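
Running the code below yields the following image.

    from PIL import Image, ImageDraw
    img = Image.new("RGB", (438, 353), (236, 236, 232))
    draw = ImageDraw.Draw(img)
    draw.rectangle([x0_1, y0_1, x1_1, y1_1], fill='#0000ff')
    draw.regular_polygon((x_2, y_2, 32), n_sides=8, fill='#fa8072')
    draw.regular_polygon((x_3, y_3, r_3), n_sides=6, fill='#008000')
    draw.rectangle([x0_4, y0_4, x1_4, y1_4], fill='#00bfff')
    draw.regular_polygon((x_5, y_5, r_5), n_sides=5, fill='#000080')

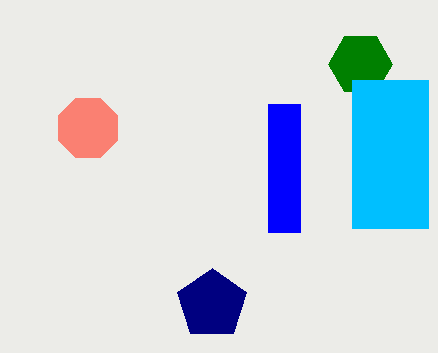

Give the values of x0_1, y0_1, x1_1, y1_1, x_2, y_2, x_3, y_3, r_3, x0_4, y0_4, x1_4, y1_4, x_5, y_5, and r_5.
x0_1 = 268
y0_1 = 104
x1_1 = 300
y1_1 = 232
x_2 = 88
y_2 = 128
x_3 = 360
y_3 = 64
r_3 = 32
x0_4 = 352
y0_4 = 80
x1_4 = 428
y1_4 = 228
x_5 = 212
y_5 = 304
r_5 = 36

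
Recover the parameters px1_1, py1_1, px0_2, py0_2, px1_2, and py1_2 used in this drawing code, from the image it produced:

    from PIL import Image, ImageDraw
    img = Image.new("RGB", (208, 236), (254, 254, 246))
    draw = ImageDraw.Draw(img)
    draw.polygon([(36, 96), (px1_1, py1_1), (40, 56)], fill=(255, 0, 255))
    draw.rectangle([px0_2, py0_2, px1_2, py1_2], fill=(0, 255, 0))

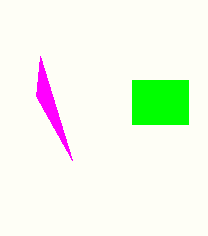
px1_1 = 72, py1_1 = 160, px0_2 = 132, py0_2 = 80, px1_2 = 188, py1_2 = 124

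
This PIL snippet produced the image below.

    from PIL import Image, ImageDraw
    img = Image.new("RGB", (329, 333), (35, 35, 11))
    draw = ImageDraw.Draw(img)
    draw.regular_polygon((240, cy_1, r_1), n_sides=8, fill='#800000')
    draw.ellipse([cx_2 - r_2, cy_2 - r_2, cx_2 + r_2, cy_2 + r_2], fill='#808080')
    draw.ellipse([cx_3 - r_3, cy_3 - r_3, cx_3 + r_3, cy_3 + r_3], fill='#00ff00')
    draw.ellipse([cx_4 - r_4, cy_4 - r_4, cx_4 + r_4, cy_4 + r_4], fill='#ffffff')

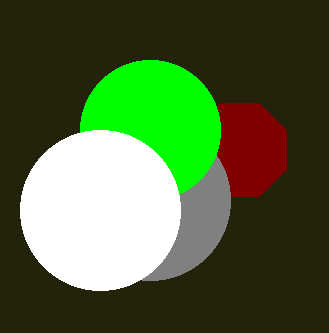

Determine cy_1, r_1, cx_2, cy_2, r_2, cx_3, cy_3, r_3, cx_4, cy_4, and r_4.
cy_1 = 150
r_1 = 50
cx_2 = 150
cy_2 = 200
r_2 = 80
cx_3 = 150
cy_3 = 130
r_3 = 70
cx_4 = 100
cy_4 = 210
r_4 = 80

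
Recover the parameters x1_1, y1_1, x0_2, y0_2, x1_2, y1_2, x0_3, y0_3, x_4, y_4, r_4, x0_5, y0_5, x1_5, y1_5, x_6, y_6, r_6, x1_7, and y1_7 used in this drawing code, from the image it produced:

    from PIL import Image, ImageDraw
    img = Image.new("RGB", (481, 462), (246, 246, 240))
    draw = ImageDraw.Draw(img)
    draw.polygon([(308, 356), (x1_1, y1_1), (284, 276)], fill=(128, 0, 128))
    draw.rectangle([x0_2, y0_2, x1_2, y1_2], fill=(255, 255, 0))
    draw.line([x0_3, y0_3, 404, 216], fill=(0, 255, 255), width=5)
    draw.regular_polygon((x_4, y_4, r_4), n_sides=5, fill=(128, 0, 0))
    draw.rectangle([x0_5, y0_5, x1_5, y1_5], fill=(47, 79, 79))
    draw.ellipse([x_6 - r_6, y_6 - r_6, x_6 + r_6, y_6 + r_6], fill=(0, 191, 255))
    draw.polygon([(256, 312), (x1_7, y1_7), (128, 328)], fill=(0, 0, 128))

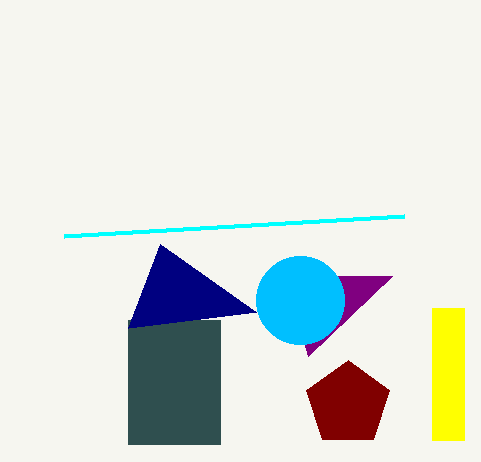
x1_1 = 392; y1_1 = 276; x0_2 = 432; y0_2 = 308; x1_2 = 464; y1_2 = 440; x0_3 = 64; y0_3 = 236; x_4 = 348; y_4 = 404; r_4 = 44; x0_5 = 128; y0_5 = 320; x1_5 = 220; y1_5 = 444; x_6 = 300; y_6 = 300; r_6 = 44; x1_7 = 160; y1_7 = 244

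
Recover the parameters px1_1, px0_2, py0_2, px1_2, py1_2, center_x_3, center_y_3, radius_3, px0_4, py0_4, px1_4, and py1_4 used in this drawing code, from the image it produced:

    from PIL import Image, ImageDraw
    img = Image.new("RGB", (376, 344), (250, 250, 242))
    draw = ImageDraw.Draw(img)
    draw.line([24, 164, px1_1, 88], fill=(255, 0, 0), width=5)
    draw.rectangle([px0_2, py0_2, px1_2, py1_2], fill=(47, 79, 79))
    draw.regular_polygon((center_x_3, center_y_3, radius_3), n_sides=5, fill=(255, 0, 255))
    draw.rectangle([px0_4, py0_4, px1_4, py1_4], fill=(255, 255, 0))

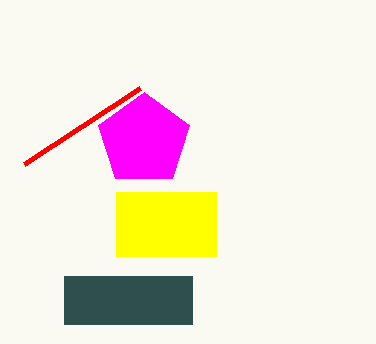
px1_1 = 140; px0_2 = 64; py0_2 = 276; px1_2 = 192; py1_2 = 324; center_x_3 = 144; center_y_3 = 140; radius_3 = 48; px0_4 = 116; py0_4 = 192; px1_4 = 216; py1_4 = 256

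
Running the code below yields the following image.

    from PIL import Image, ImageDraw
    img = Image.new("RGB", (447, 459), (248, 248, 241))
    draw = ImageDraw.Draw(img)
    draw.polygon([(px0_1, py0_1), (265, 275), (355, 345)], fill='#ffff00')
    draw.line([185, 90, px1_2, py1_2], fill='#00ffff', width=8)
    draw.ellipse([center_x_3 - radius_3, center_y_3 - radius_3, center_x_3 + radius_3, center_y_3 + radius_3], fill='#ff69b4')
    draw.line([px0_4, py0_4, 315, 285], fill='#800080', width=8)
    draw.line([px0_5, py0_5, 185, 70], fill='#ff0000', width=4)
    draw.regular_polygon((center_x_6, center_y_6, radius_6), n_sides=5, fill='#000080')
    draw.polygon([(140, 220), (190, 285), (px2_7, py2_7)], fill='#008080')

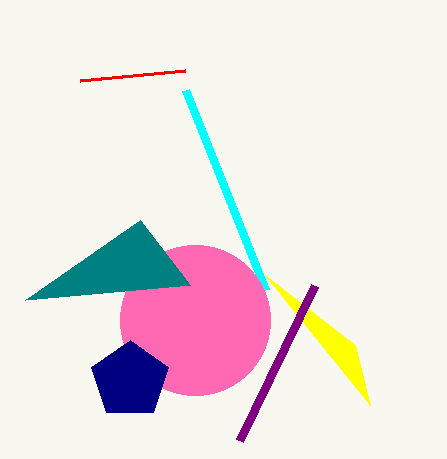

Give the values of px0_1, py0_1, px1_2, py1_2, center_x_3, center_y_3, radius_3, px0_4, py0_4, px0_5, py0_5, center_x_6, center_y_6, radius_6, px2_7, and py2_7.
px0_1 = 370
py0_1 = 405
px1_2 = 265
py1_2 = 290
center_x_3 = 195
center_y_3 = 320
radius_3 = 75
px0_4 = 240
py0_4 = 440
px0_5 = 80
py0_5 = 80
center_x_6 = 130
center_y_6 = 380
radius_6 = 40
px2_7 = 25
py2_7 = 300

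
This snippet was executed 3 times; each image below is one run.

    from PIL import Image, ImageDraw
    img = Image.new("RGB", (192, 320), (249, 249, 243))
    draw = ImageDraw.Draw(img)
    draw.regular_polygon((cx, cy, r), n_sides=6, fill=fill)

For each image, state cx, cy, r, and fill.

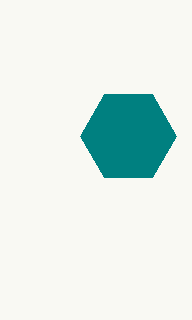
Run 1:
cx = 128
cy = 136
r = 48
fill = 'teal'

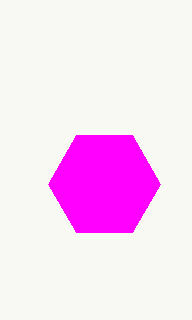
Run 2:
cx = 104, cy = 184, r = 56, fill = 'magenta'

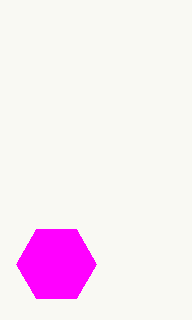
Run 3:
cx = 56
cy = 264
r = 40
fill = 'magenta'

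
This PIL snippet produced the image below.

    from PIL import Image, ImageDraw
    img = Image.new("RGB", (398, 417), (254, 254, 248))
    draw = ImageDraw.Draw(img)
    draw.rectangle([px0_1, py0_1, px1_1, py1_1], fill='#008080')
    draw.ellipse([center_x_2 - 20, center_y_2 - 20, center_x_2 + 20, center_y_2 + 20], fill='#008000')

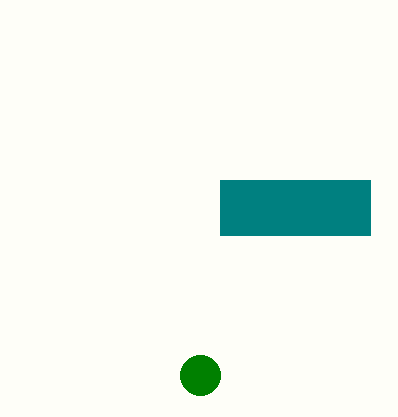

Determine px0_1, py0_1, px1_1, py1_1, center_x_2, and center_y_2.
px0_1 = 220
py0_1 = 180
px1_1 = 370
py1_1 = 235
center_x_2 = 200
center_y_2 = 375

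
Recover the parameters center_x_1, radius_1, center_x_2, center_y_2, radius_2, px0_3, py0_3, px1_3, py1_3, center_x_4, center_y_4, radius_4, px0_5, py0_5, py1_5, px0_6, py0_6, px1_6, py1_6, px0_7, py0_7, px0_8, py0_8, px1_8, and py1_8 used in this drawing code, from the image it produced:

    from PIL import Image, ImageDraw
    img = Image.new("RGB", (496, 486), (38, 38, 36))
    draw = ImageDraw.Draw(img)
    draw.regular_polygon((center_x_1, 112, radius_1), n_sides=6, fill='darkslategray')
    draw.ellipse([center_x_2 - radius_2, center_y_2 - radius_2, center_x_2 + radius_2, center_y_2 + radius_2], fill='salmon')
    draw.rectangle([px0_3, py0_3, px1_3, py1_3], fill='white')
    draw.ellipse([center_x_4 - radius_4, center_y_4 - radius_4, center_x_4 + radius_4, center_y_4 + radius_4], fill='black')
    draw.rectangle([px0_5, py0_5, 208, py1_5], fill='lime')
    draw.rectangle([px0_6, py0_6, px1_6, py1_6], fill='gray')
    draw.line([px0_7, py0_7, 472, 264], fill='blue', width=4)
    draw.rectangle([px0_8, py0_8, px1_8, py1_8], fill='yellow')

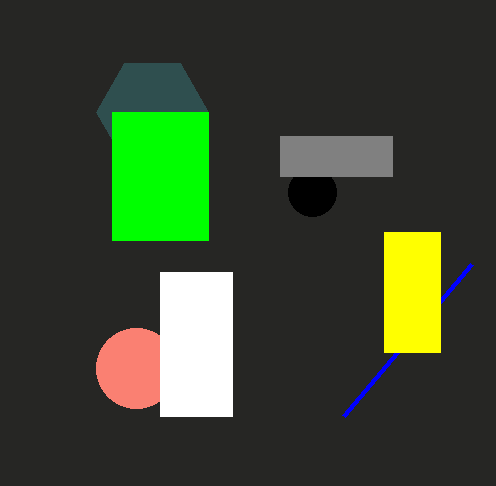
center_x_1 = 152, radius_1 = 56, center_x_2 = 136, center_y_2 = 368, radius_2 = 40, px0_3 = 160, py0_3 = 272, px1_3 = 232, py1_3 = 416, center_x_4 = 312, center_y_4 = 192, radius_4 = 24, px0_5 = 112, py0_5 = 112, py1_5 = 240, px0_6 = 280, py0_6 = 136, px1_6 = 392, py1_6 = 176, px0_7 = 344, py0_7 = 416, px0_8 = 384, py0_8 = 232, px1_8 = 440, py1_8 = 352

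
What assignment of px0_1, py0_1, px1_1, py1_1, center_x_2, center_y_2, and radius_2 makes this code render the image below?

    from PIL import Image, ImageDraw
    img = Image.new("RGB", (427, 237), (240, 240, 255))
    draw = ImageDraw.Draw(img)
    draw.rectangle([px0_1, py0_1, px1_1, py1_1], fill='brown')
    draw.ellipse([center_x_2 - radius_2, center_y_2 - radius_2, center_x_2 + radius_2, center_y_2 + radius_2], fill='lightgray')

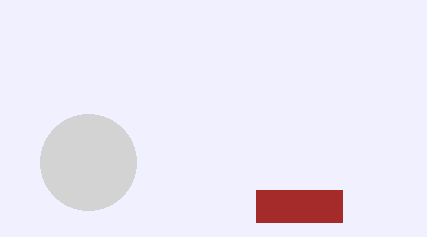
px0_1 = 256
py0_1 = 190
px1_1 = 342
py1_1 = 222
center_x_2 = 88
center_y_2 = 162
radius_2 = 48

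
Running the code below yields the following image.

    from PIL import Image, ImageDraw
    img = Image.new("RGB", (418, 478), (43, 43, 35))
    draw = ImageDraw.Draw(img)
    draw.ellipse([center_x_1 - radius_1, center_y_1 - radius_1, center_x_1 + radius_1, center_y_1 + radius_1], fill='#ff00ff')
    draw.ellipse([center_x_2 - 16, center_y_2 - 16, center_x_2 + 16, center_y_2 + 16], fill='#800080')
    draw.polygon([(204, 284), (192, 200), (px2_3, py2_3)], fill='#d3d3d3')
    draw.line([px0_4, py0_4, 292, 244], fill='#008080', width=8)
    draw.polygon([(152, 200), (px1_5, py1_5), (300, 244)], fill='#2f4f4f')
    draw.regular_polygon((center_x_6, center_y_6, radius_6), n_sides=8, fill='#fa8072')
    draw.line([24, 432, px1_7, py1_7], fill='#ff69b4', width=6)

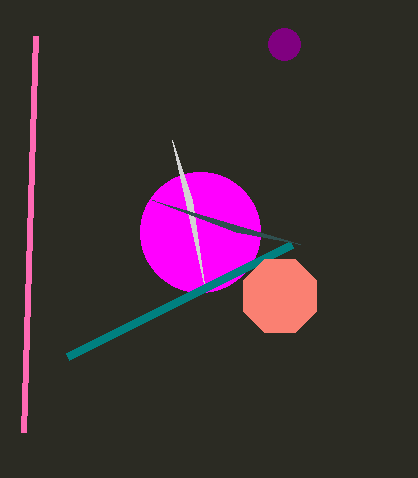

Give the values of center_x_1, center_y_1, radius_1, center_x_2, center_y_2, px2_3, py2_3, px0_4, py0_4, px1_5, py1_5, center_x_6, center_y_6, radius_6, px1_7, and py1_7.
center_x_1 = 200, center_y_1 = 232, radius_1 = 60, center_x_2 = 284, center_y_2 = 44, px2_3 = 172, py2_3 = 140, px0_4 = 68, py0_4 = 356, px1_5 = 236, py1_5 = 232, center_x_6 = 280, center_y_6 = 296, radius_6 = 40, px1_7 = 36, py1_7 = 36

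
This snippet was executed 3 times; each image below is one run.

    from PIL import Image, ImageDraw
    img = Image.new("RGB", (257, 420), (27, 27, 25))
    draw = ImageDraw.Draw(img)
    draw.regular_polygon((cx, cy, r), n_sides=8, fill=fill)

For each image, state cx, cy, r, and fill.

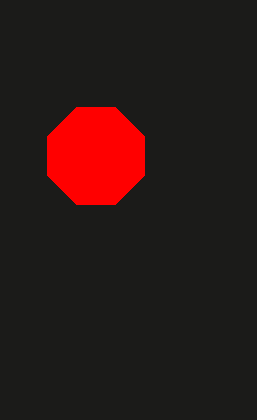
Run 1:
cx = 96
cy = 156
r = 52
fill = 'red'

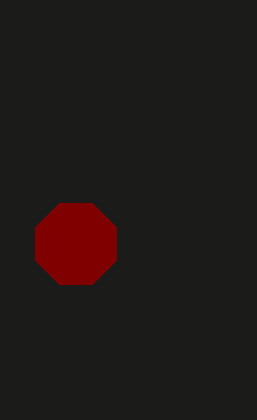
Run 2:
cx = 76; cy = 244; r = 44; fill = 'maroon'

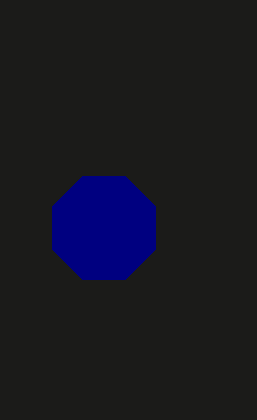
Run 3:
cx = 104, cy = 228, r = 56, fill = 'navy'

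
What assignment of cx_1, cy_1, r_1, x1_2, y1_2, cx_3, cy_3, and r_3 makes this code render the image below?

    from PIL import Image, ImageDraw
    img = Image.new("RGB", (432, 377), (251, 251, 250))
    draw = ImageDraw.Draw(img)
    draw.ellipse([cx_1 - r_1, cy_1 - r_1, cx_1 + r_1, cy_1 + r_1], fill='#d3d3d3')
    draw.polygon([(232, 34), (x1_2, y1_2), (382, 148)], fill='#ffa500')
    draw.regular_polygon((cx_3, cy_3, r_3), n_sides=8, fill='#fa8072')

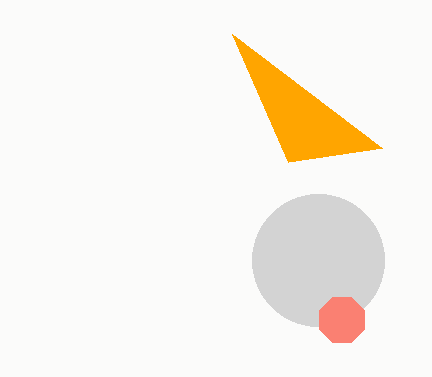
cx_1 = 318, cy_1 = 260, r_1 = 66, x1_2 = 288, y1_2 = 162, cx_3 = 342, cy_3 = 320, r_3 = 24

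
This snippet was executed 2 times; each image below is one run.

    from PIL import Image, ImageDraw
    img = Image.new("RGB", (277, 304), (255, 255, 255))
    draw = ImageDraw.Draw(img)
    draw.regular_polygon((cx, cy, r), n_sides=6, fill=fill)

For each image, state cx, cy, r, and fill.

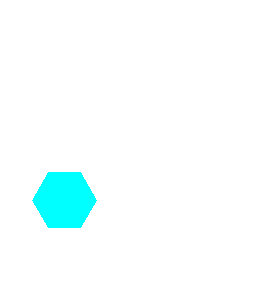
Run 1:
cx = 64, cy = 200, r = 32, fill = 'cyan'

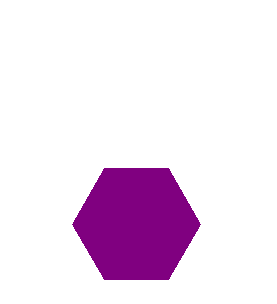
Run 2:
cx = 136, cy = 224, r = 64, fill = 'purple'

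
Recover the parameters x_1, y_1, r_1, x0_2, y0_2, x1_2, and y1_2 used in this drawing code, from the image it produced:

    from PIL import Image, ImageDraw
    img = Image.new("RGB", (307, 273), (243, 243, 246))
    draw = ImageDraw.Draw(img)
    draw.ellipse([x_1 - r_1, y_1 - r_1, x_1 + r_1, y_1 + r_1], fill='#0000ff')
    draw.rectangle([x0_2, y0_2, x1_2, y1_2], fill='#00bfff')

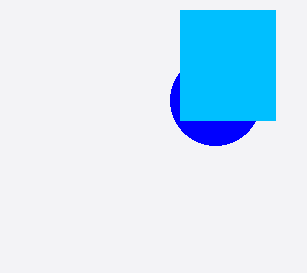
x_1 = 215
y_1 = 100
r_1 = 45
x0_2 = 180
y0_2 = 10
x1_2 = 275
y1_2 = 120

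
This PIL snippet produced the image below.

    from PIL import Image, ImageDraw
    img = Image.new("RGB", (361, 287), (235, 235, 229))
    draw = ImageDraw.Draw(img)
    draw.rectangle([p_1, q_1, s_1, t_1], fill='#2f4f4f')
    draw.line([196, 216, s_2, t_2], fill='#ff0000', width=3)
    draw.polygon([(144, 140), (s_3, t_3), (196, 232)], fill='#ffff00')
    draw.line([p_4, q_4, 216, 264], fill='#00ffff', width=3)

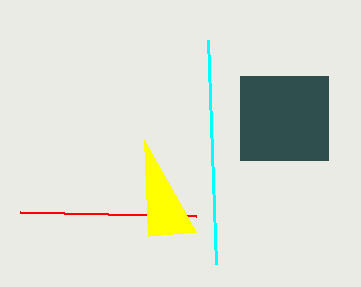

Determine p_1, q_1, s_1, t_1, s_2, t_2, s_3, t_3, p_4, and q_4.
p_1 = 240; q_1 = 76; s_1 = 328; t_1 = 160; s_2 = 20; t_2 = 212; s_3 = 148; t_3 = 236; p_4 = 208; q_4 = 40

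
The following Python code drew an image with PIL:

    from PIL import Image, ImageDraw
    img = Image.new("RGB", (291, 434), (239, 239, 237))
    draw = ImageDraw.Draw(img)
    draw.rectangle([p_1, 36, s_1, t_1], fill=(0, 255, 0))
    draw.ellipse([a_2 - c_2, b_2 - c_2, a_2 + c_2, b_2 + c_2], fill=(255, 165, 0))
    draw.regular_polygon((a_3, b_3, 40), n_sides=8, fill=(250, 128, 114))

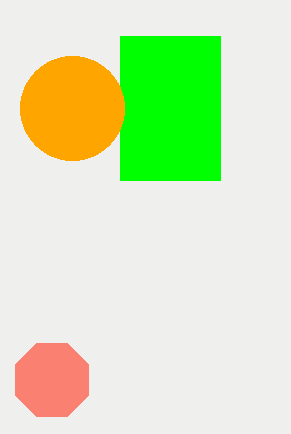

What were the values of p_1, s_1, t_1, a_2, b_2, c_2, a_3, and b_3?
p_1 = 120, s_1 = 220, t_1 = 180, a_2 = 72, b_2 = 108, c_2 = 52, a_3 = 52, b_3 = 380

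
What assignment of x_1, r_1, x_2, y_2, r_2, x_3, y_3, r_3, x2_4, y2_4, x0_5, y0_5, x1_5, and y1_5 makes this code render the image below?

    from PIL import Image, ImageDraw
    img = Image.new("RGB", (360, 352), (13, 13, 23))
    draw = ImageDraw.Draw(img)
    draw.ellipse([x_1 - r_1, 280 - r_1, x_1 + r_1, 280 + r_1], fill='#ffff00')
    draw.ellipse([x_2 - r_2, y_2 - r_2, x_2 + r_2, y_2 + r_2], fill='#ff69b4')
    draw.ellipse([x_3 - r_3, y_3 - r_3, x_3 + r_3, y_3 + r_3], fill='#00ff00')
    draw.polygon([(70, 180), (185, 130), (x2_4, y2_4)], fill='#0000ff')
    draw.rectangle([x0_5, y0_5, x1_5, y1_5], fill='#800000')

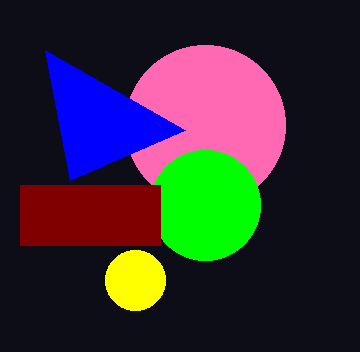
x_1 = 135
r_1 = 30
x_2 = 205
y_2 = 125
r_2 = 80
x_3 = 205
y_3 = 205
r_3 = 55
x2_4 = 45
y2_4 = 50
x0_5 = 20
y0_5 = 185
x1_5 = 160
y1_5 = 245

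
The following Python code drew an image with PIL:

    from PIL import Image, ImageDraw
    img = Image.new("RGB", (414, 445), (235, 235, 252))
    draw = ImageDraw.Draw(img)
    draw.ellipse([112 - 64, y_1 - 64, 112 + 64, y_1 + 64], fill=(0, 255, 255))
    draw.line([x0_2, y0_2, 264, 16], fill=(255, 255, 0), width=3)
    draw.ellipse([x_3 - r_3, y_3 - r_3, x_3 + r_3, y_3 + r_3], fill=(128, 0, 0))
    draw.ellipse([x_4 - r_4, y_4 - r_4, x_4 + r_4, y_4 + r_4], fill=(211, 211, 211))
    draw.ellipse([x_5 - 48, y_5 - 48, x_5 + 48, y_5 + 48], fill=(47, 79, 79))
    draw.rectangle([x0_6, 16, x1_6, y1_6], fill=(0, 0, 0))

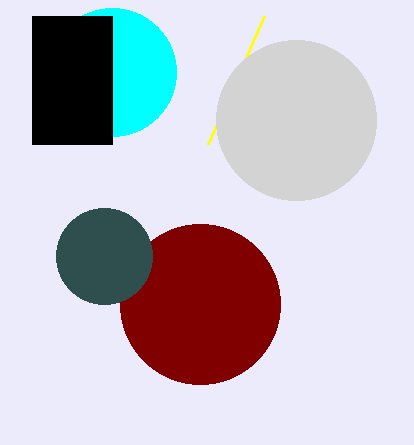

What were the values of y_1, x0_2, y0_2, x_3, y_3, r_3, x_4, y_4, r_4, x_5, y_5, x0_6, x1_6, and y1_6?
y_1 = 72; x0_2 = 208; y0_2 = 144; x_3 = 200; y_3 = 304; r_3 = 80; x_4 = 296; y_4 = 120; r_4 = 80; x_5 = 104; y_5 = 256; x0_6 = 32; x1_6 = 112; y1_6 = 144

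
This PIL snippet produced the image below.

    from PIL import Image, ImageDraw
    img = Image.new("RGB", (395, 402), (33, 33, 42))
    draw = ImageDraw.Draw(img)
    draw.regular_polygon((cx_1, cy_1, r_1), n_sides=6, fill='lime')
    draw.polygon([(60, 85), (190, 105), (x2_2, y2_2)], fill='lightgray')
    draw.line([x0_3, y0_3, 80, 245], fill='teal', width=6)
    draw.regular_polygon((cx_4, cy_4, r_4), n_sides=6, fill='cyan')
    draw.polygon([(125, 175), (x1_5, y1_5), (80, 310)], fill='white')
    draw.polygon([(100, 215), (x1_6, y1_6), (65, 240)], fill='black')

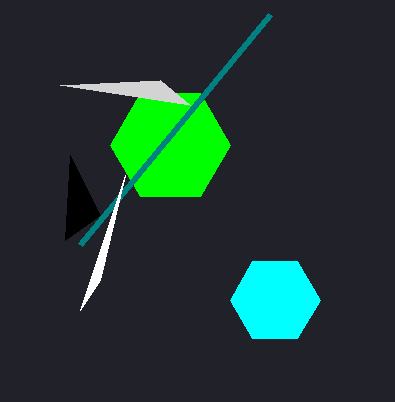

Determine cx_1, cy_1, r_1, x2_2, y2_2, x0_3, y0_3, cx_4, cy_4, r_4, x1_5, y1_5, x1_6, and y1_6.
cx_1 = 170
cy_1 = 145
r_1 = 60
x2_2 = 160
y2_2 = 80
x0_3 = 270
y0_3 = 15
cx_4 = 275
cy_4 = 300
r_4 = 45
x1_5 = 100
y1_5 = 280
x1_6 = 70
y1_6 = 155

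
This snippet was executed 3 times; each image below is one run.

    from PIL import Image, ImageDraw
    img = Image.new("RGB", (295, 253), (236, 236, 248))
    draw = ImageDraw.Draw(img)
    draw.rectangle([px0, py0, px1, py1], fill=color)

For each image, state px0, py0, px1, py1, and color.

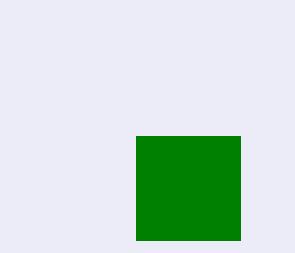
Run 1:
px0 = 136; py0 = 136; px1 = 240; py1 = 240; color = 'green'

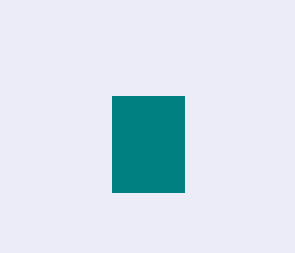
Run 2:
px0 = 112
py0 = 96
px1 = 184
py1 = 192
color = 'teal'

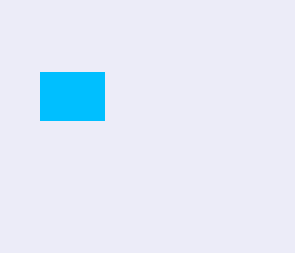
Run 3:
px0 = 40, py0 = 72, px1 = 104, py1 = 120, color = 'deepskyblue'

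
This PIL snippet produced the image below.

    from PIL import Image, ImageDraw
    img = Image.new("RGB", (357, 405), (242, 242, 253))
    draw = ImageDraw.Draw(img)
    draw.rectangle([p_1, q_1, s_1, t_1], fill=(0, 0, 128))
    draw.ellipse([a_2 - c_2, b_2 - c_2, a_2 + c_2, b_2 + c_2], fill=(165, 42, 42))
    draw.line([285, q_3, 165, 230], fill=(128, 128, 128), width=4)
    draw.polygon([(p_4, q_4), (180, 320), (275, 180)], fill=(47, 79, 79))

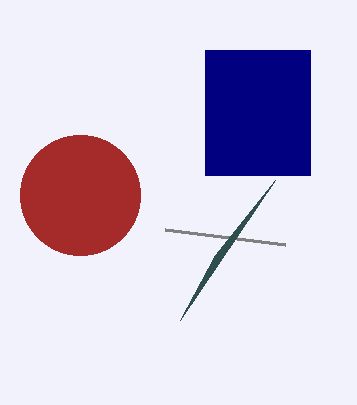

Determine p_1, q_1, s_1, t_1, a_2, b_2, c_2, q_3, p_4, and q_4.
p_1 = 205; q_1 = 50; s_1 = 310; t_1 = 175; a_2 = 80; b_2 = 195; c_2 = 60; q_3 = 245; p_4 = 215; q_4 = 255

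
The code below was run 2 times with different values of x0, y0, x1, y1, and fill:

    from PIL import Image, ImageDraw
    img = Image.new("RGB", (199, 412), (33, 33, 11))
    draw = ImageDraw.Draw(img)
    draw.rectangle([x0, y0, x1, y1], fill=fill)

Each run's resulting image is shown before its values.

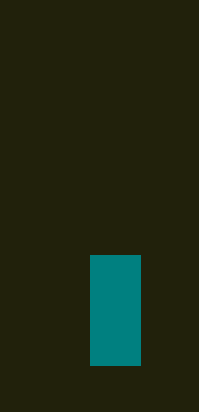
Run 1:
x0 = 90; y0 = 255; x1 = 140; y1 = 365; fill = 'teal'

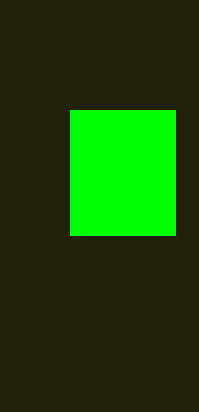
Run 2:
x0 = 70; y0 = 110; x1 = 175; y1 = 235; fill = 'lime'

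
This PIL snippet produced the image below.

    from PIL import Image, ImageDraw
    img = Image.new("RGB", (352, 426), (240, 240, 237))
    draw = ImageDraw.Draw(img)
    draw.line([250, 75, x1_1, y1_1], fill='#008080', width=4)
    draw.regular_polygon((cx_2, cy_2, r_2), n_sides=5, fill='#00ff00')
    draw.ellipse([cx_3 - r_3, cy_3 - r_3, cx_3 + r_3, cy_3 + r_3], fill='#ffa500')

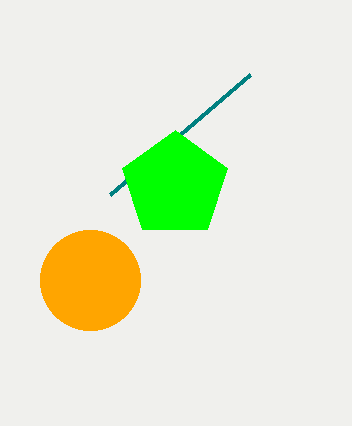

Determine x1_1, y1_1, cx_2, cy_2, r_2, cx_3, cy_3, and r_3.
x1_1 = 110
y1_1 = 195
cx_2 = 175
cy_2 = 185
r_2 = 55
cx_3 = 90
cy_3 = 280
r_3 = 50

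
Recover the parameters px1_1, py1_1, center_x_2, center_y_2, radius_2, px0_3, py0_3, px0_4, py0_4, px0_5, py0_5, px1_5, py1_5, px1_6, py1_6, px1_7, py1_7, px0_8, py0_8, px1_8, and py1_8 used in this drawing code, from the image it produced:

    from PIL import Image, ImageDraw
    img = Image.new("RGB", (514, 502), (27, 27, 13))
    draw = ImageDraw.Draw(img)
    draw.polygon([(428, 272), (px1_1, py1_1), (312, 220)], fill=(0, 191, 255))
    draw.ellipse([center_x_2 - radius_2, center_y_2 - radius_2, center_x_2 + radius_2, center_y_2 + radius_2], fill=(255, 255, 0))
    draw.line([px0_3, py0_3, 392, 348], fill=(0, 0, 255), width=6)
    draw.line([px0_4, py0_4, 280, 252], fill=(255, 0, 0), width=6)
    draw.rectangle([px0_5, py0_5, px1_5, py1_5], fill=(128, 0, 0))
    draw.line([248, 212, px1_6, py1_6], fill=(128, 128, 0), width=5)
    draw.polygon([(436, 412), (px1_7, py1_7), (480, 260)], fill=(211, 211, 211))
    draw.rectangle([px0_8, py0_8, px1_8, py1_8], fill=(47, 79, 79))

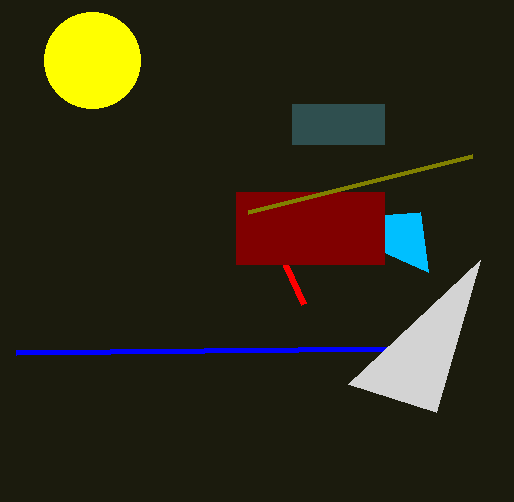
px1_1 = 420; py1_1 = 212; center_x_2 = 92; center_y_2 = 60; radius_2 = 48; px0_3 = 16; py0_3 = 352; px0_4 = 304; py0_4 = 304; px0_5 = 236; py0_5 = 192; px1_5 = 384; py1_5 = 264; px1_6 = 472; py1_6 = 156; px1_7 = 348; py1_7 = 384; px0_8 = 292; py0_8 = 104; px1_8 = 384; py1_8 = 144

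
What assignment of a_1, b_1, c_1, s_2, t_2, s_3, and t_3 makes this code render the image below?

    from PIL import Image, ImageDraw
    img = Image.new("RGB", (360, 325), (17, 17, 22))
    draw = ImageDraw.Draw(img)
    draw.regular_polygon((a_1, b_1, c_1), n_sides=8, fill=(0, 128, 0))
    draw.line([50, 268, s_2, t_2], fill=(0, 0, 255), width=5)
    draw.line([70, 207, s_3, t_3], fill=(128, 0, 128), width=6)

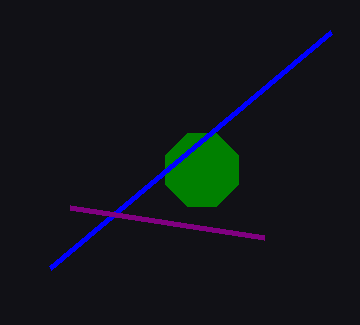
a_1 = 202, b_1 = 170, c_1 = 39, s_2 = 331, t_2 = 32, s_3 = 264, t_3 = 237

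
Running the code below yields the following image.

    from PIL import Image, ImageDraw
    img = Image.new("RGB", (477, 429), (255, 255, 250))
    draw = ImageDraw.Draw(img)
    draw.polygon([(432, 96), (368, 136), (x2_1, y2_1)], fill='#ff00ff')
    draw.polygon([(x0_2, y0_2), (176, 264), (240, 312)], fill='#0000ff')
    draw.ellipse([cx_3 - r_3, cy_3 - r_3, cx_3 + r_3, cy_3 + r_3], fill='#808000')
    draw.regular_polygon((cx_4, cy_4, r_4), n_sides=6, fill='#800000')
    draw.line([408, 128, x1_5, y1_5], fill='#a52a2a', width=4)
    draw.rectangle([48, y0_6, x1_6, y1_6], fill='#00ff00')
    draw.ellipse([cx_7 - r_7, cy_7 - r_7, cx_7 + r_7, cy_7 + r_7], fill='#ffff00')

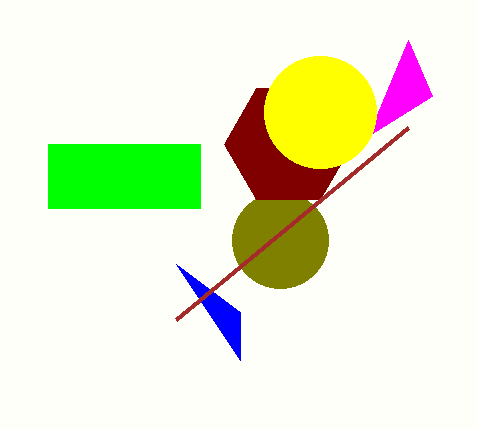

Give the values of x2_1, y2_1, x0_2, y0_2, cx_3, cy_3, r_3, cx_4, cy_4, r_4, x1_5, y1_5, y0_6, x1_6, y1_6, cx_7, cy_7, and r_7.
x2_1 = 408
y2_1 = 40
x0_2 = 240
y0_2 = 360
cx_3 = 280
cy_3 = 240
r_3 = 48
cx_4 = 288
cy_4 = 144
r_4 = 64
x1_5 = 176
y1_5 = 320
y0_6 = 144
x1_6 = 200
y1_6 = 208
cx_7 = 320
cy_7 = 112
r_7 = 56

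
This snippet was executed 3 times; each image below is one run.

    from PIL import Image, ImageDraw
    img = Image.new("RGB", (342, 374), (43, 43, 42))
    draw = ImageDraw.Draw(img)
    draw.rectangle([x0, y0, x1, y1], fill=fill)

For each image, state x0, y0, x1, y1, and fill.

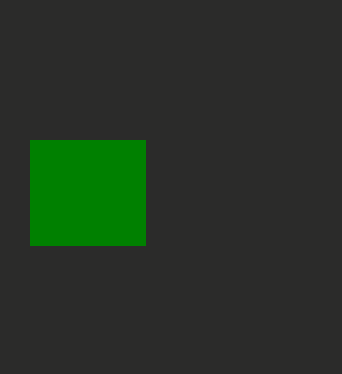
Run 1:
x0 = 30, y0 = 140, x1 = 145, y1 = 245, fill = 'green'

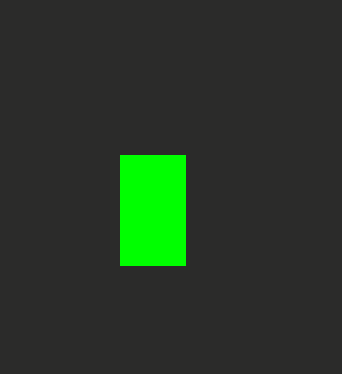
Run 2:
x0 = 120; y0 = 155; x1 = 185; y1 = 265; fill = 'lime'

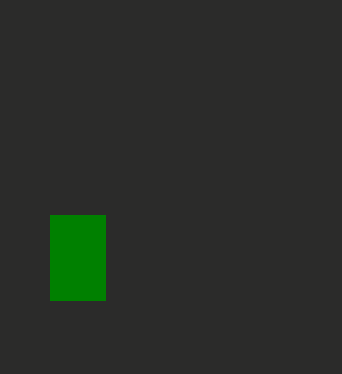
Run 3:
x0 = 50, y0 = 215, x1 = 105, y1 = 300, fill = 'green'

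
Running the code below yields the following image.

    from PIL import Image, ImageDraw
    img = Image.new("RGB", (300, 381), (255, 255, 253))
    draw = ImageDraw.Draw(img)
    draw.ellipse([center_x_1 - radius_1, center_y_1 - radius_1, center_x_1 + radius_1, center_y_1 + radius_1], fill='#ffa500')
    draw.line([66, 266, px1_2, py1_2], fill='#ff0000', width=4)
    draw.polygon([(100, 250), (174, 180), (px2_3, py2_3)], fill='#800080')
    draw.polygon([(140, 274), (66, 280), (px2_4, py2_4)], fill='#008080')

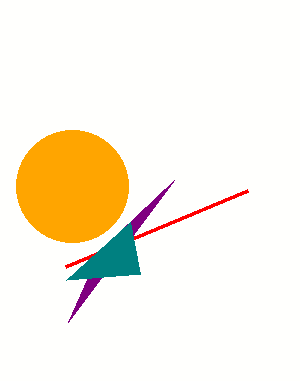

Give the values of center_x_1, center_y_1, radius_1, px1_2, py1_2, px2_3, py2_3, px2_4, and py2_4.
center_x_1 = 72; center_y_1 = 186; radius_1 = 56; px1_2 = 248; py1_2 = 190; px2_3 = 68; py2_3 = 322; px2_4 = 130; py2_4 = 222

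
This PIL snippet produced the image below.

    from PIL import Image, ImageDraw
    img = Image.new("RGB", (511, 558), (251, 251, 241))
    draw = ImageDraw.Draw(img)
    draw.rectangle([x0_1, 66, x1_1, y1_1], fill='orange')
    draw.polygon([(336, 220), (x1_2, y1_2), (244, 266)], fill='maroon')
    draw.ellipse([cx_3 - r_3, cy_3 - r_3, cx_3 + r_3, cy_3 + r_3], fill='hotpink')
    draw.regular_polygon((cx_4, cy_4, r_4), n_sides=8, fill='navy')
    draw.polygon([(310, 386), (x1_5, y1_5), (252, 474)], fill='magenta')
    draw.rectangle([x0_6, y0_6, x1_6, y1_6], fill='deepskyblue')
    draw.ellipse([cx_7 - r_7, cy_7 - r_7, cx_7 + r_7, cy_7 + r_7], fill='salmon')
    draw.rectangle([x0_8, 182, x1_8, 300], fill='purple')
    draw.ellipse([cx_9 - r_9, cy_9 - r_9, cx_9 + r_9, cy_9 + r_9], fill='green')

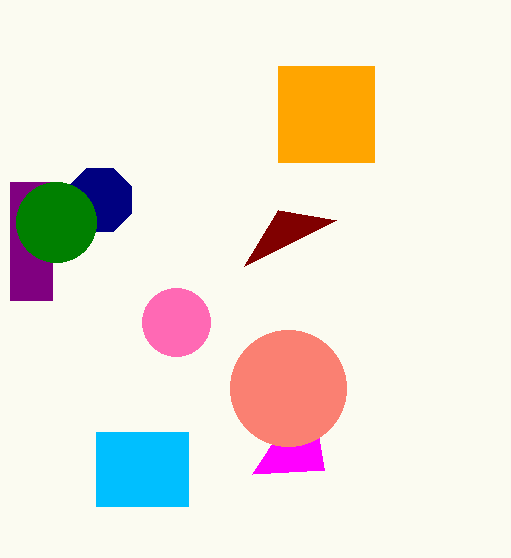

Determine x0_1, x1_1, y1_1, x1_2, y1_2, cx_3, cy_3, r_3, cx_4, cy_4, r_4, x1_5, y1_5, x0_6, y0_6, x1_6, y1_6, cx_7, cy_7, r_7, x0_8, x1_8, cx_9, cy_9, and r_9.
x0_1 = 278; x1_1 = 374; y1_1 = 162; x1_2 = 278; y1_2 = 210; cx_3 = 176; cy_3 = 322; r_3 = 34; cx_4 = 100; cy_4 = 200; r_4 = 34; x1_5 = 324; y1_5 = 470; x0_6 = 96; y0_6 = 432; x1_6 = 188; y1_6 = 506; cx_7 = 288; cy_7 = 388; r_7 = 58; x0_8 = 10; x1_8 = 52; cx_9 = 56; cy_9 = 222; r_9 = 40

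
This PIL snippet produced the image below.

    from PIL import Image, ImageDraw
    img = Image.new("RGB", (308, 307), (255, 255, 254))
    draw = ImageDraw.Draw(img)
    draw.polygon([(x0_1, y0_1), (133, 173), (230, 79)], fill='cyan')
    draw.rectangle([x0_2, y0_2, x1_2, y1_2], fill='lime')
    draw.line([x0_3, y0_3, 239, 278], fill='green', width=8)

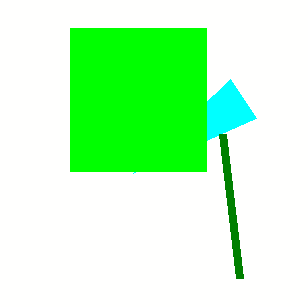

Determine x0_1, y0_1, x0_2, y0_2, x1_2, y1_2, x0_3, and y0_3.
x0_1 = 256; y0_1 = 118; x0_2 = 70; y0_2 = 28; x1_2 = 206; y1_2 = 171; x0_3 = 222; y0_3 = 134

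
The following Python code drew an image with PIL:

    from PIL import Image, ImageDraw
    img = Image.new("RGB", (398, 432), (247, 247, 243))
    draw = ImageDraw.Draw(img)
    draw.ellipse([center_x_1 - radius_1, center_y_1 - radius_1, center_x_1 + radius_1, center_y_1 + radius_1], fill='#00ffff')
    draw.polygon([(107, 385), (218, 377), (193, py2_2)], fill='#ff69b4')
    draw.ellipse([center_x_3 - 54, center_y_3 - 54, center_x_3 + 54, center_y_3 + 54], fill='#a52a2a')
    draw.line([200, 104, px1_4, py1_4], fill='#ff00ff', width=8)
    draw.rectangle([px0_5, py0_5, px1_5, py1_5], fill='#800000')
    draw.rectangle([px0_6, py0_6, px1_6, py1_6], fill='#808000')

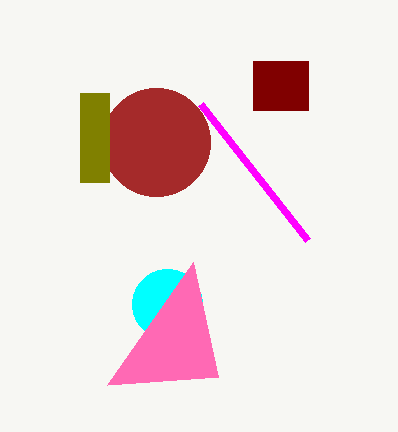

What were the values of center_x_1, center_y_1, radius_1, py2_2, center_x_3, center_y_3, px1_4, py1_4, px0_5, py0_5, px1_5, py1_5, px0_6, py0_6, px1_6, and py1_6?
center_x_1 = 167, center_y_1 = 304, radius_1 = 35, py2_2 = 262, center_x_3 = 156, center_y_3 = 142, px1_4 = 307, py1_4 = 240, px0_5 = 253, py0_5 = 61, px1_5 = 308, py1_5 = 110, px0_6 = 80, py0_6 = 93, px1_6 = 109, py1_6 = 182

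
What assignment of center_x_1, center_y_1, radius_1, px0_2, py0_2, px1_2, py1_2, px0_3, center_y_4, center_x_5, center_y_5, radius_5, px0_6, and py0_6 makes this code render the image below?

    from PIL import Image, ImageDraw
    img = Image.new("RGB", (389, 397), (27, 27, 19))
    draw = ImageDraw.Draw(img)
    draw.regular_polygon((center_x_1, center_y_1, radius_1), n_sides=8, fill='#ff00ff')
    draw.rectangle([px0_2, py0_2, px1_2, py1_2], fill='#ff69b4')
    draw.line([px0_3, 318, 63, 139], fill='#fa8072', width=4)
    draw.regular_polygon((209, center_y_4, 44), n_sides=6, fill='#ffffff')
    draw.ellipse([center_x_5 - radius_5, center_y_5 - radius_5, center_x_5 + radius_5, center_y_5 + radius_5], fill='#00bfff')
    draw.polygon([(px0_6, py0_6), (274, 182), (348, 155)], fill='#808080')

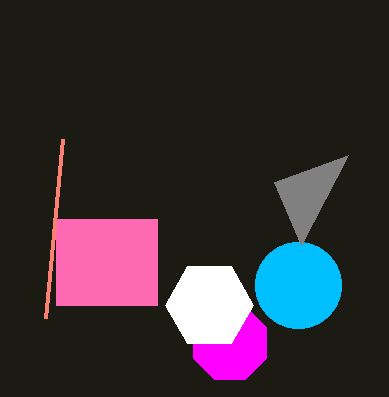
center_x_1 = 230
center_y_1 = 343
radius_1 = 40
px0_2 = 56
py0_2 = 219
px1_2 = 157
py1_2 = 305
px0_3 = 46
center_y_4 = 305
center_x_5 = 298
center_y_5 = 285
radius_5 = 43
px0_6 = 301
py0_6 = 245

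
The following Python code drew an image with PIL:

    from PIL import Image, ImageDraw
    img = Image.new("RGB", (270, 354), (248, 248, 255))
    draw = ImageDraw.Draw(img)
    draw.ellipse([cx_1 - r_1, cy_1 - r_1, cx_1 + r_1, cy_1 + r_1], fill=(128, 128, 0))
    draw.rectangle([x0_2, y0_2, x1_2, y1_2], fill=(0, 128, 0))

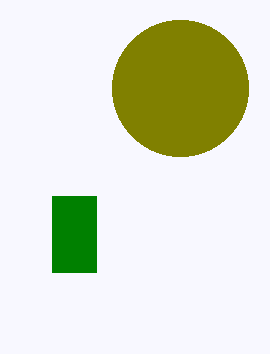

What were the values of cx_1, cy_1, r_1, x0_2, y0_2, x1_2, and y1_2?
cx_1 = 180, cy_1 = 88, r_1 = 68, x0_2 = 52, y0_2 = 196, x1_2 = 96, y1_2 = 272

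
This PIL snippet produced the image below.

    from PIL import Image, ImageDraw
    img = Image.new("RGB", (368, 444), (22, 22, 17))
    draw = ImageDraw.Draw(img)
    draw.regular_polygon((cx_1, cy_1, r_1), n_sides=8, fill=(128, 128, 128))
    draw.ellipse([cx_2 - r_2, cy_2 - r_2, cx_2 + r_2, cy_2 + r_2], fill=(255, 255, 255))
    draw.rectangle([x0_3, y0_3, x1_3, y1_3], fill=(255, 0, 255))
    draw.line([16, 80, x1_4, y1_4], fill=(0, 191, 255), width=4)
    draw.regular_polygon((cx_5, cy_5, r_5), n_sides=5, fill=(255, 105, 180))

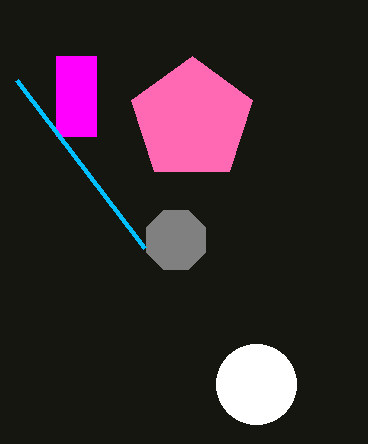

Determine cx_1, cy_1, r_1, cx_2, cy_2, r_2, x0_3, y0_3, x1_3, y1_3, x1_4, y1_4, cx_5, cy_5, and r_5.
cx_1 = 176; cy_1 = 240; r_1 = 32; cx_2 = 256; cy_2 = 384; r_2 = 40; x0_3 = 56; y0_3 = 56; x1_3 = 96; y1_3 = 136; x1_4 = 144; y1_4 = 248; cx_5 = 192; cy_5 = 120; r_5 = 64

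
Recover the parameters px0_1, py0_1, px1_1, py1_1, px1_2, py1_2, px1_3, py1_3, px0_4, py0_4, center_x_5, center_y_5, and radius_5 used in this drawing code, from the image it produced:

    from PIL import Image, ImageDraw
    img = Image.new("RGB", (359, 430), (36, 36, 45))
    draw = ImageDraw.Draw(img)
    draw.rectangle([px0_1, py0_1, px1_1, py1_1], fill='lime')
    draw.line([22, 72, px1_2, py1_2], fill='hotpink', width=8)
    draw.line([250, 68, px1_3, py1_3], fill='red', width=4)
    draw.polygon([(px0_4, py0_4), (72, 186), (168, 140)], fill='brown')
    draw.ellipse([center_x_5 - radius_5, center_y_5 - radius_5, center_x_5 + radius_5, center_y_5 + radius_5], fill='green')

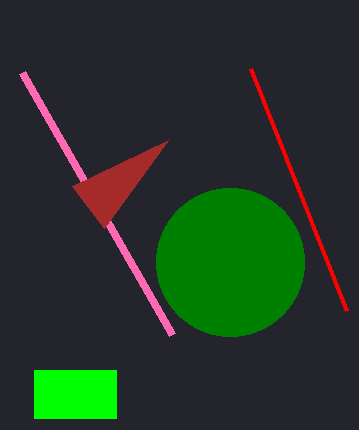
px0_1 = 34
py0_1 = 370
px1_1 = 116
py1_1 = 418
px1_2 = 172
py1_2 = 334
px1_3 = 346
py1_3 = 310
px0_4 = 104
py0_4 = 228
center_x_5 = 230
center_y_5 = 262
radius_5 = 74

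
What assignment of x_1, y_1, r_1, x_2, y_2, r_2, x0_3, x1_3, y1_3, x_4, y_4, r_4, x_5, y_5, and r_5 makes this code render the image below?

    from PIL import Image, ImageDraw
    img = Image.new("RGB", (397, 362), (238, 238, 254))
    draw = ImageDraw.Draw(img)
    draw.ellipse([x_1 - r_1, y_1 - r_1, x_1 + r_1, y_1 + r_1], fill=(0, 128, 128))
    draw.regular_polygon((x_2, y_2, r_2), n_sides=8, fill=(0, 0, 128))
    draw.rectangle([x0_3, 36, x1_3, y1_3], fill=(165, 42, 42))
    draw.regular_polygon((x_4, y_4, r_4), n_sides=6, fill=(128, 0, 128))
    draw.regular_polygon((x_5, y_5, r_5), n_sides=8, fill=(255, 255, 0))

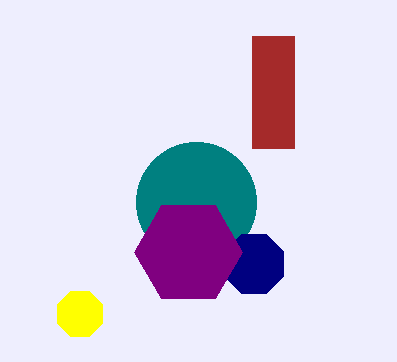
x_1 = 196, y_1 = 202, r_1 = 60, x_2 = 254, y_2 = 264, r_2 = 32, x0_3 = 252, x1_3 = 294, y1_3 = 148, x_4 = 188, y_4 = 252, r_4 = 54, x_5 = 80, y_5 = 314, r_5 = 24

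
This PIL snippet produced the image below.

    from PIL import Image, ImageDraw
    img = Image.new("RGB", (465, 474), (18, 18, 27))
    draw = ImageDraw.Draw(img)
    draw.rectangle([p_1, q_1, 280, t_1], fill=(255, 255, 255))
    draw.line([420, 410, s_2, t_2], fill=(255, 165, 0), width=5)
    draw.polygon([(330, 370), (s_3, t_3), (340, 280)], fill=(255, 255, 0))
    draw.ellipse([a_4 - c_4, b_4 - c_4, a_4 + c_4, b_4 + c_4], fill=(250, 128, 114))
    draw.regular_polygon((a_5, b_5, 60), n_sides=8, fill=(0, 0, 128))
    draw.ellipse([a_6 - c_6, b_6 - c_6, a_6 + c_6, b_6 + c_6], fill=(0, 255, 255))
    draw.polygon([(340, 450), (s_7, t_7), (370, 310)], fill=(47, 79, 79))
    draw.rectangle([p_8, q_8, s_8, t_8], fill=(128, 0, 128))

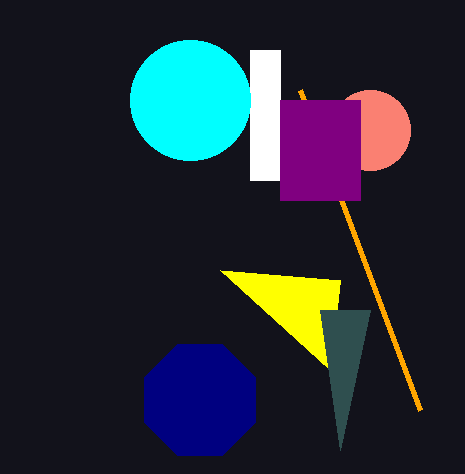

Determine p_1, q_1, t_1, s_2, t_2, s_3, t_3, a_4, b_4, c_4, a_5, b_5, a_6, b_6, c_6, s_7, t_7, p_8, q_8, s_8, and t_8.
p_1 = 250
q_1 = 50
t_1 = 180
s_2 = 300
t_2 = 90
s_3 = 220
t_3 = 270
a_4 = 370
b_4 = 130
c_4 = 40
a_5 = 200
b_5 = 400
a_6 = 190
b_6 = 100
c_6 = 60
s_7 = 320
t_7 = 310
p_8 = 280
q_8 = 100
s_8 = 360
t_8 = 200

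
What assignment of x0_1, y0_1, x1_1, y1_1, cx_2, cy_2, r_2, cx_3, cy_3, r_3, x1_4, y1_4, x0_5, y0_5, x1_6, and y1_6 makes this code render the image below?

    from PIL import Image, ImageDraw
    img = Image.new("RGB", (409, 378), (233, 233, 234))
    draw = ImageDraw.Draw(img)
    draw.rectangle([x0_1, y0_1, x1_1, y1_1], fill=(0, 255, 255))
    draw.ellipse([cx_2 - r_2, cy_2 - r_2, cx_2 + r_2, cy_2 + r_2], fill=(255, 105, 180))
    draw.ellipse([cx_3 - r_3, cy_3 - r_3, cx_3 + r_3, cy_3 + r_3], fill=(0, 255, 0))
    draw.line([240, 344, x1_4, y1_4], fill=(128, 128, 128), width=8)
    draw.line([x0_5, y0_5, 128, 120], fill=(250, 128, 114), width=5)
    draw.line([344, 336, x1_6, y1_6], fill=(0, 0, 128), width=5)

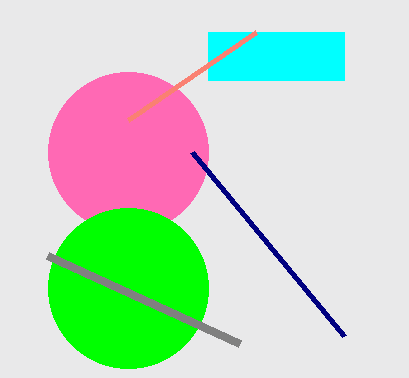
x0_1 = 208
y0_1 = 32
x1_1 = 344
y1_1 = 80
cx_2 = 128
cy_2 = 152
r_2 = 80
cx_3 = 128
cy_3 = 288
r_3 = 80
x1_4 = 48
y1_4 = 256
x0_5 = 256
y0_5 = 32
x1_6 = 192
y1_6 = 152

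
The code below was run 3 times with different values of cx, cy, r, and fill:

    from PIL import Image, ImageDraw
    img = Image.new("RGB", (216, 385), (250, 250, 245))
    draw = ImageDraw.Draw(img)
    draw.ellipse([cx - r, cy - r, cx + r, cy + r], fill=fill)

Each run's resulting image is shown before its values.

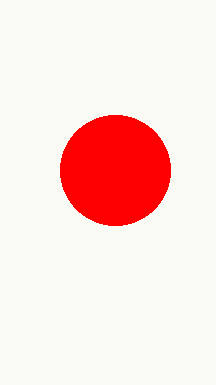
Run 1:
cx = 115, cy = 170, r = 55, fill = 'red'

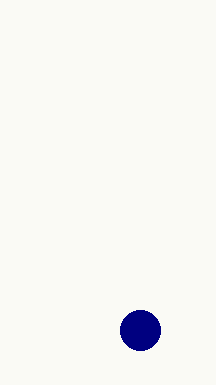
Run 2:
cx = 140
cy = 330
r = 20
fill = 'navy'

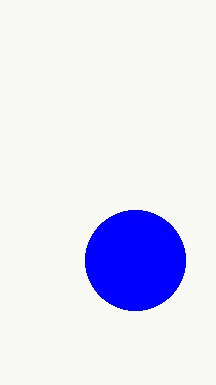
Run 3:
cx = 135, cy = 260, r = 50, fill = 'blue'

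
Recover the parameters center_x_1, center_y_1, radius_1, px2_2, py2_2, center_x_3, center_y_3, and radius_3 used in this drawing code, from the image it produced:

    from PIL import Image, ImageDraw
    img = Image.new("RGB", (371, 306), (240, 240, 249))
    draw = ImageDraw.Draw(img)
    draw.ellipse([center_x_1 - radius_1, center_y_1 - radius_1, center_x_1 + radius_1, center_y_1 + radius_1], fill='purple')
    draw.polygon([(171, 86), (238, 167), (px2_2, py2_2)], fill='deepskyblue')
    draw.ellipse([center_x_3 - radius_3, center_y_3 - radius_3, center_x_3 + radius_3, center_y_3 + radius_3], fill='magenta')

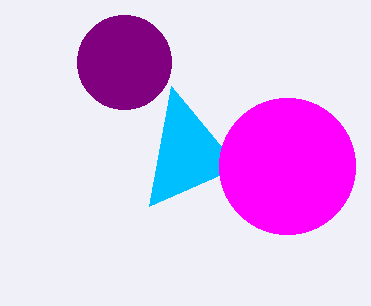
center_x_1 = 124
center_y_1 = 62
radius_1 = 47
px2_2 = 149
py2_2 = 206
center_x_3 = 287
center_y_3 = 166
radius_3 = 68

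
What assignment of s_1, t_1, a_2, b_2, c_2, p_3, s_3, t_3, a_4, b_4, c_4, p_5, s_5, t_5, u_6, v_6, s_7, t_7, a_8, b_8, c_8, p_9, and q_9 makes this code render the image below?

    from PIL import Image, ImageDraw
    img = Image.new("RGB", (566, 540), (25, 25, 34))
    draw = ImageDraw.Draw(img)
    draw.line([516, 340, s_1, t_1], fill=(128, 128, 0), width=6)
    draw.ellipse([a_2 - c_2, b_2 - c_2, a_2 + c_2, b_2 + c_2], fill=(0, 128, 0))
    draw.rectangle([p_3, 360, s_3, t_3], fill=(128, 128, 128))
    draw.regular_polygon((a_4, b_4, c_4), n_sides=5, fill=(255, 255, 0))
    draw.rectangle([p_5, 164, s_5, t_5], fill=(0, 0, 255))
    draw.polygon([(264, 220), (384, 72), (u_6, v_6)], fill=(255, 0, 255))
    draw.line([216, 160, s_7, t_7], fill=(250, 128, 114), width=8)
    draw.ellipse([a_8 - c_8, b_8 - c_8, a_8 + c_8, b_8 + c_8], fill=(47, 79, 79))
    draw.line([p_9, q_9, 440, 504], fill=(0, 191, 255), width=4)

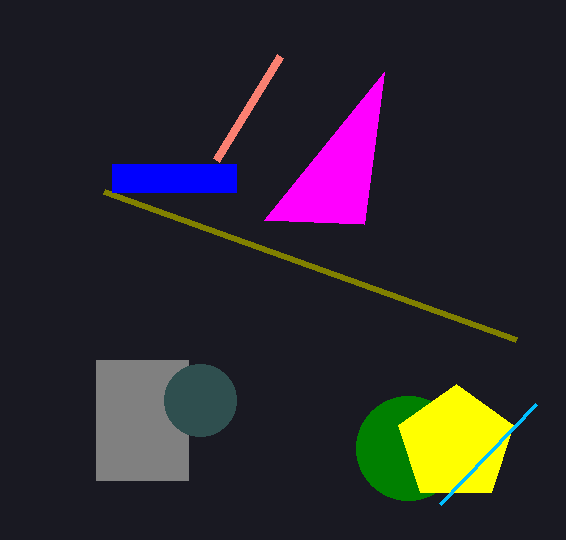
s_1 = 104, t_1 = 192, a_2 = 408, b_2 = 448, c_2 = 52, p_3 = 96, s_3 = 188, t_3 = 480, a_4 = 456, b_4 = 444, c_4 = 60, p_5 = 112, s_5 = 236, t_5 = 192, u_6 = 364, v_6 = 224, s_7 = 280, t_7 = 56, a_8 = 200, b_8 = 400, c_8 = 36, p_9 = 536, q_9 = 404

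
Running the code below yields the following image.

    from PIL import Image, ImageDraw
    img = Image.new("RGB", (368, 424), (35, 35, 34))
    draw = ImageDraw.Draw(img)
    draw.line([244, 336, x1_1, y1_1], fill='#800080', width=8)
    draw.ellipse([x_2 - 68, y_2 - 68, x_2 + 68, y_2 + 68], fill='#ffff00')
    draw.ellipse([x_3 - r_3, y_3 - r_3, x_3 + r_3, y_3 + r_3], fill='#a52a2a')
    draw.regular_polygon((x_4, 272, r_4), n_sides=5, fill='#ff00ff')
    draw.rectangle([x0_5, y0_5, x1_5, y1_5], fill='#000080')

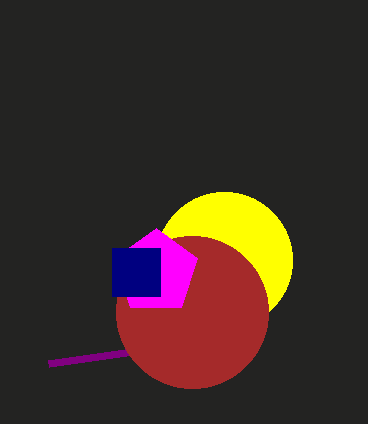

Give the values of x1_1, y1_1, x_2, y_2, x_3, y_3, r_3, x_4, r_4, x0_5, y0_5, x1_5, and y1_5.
x1_1 = 48; y1_1 = 364; x_2 = 224; y_2 = 260; x_3 = 192; y_3 = 312; r_3 = 76; x_4 = 156; r_4 = 44; x0_5 = 112; y0_5 = 248; x1_5 = 160; y1_5 = 296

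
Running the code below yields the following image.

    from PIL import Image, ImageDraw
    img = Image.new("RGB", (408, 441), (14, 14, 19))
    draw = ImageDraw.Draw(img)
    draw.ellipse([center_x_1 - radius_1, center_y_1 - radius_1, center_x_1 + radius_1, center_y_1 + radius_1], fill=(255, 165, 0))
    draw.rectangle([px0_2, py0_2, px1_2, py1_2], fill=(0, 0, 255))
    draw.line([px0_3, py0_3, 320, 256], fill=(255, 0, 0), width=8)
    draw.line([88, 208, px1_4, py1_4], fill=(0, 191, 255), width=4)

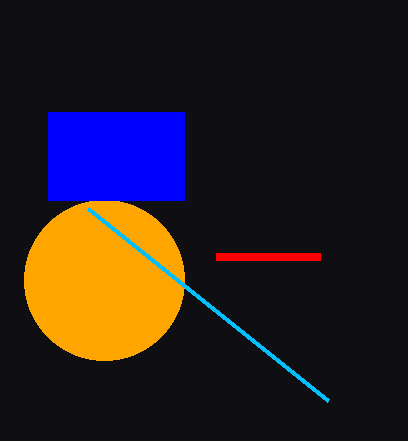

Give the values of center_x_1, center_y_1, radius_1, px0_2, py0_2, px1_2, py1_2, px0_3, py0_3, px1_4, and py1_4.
center_x_1 = 104; center_y_1 = 280; radius_1 = 80; px0_2 = 48; py0_2 = 112; px1_2 = 184; py1_2 = 200; px0_3 = 216; py0_3 = 256; px1_4 = 328; py1_4 = 400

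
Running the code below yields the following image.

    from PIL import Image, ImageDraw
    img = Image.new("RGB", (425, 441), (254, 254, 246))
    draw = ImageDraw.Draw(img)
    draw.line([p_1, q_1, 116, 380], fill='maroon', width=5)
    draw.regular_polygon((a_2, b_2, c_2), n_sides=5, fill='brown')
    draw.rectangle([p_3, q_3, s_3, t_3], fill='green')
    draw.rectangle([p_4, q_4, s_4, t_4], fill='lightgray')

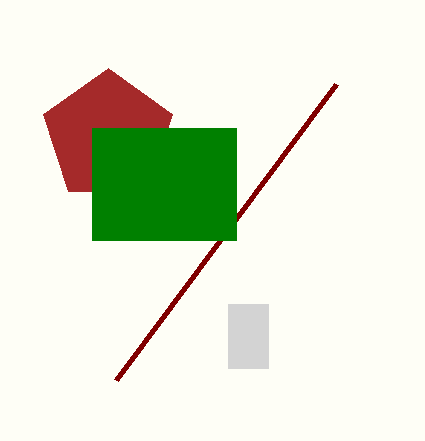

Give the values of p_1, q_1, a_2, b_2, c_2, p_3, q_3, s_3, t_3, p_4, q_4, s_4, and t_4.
p_1 = 336; q_1 = 84; a_2 = 108; b_2 = 136; c_2 = 68; p_3 = 92; q_3 = 128; s_3 = 236; t_3 = 240; p_4 = 228; q_4 = 304; s_4 = 268; t_4 = 368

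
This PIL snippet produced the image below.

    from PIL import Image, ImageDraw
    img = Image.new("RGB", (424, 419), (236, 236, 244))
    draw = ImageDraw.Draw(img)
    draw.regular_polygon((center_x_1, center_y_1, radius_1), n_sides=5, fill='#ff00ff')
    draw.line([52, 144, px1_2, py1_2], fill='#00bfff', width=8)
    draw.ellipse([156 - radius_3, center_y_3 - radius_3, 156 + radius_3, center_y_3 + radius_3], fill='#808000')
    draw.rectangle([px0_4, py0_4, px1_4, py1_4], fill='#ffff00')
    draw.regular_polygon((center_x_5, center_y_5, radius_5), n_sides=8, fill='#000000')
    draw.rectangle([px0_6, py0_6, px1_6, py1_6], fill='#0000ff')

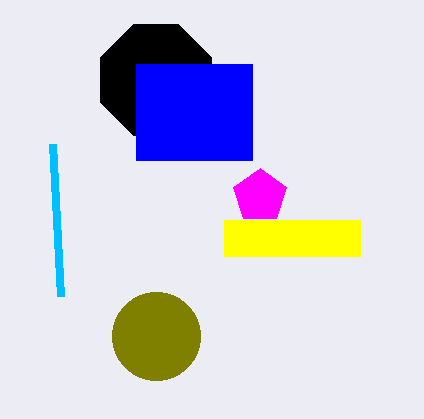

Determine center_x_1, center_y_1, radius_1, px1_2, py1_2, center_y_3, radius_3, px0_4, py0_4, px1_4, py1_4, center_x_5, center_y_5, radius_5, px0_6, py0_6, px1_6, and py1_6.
center_x_1 = 260
center_y_1 = 196
radius_1 = 28
px1_2 = 60
py1_2 = 296
center_y_3 = 336
radius_3 = 44
px0_4 = 224
py0_4 = 220
px1_4 = 360
py1_4 = 256
center_x_5 = 156
center_y_5 = 80
radius_5 = 60
px0_6 = 136
py0_6 = 64
px1_6 = 252
py1_6 = 160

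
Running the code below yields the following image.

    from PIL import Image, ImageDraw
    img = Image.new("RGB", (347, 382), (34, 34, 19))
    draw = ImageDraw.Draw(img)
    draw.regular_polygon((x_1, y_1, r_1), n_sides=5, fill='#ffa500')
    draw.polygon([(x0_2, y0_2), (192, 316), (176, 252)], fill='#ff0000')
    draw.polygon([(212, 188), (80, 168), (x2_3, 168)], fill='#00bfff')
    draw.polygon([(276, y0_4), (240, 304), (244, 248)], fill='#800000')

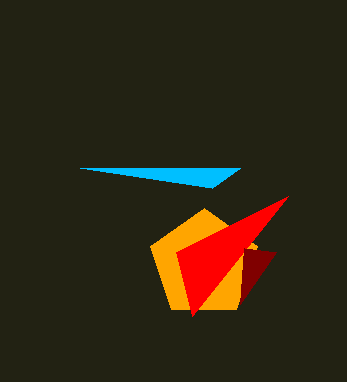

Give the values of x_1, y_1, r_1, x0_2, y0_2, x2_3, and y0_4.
x_1 = 204, y_1 = 264, r_1 = 56, x0_2 = 288, y0_2 = 196, x2_3 = 240, y0_4 = 252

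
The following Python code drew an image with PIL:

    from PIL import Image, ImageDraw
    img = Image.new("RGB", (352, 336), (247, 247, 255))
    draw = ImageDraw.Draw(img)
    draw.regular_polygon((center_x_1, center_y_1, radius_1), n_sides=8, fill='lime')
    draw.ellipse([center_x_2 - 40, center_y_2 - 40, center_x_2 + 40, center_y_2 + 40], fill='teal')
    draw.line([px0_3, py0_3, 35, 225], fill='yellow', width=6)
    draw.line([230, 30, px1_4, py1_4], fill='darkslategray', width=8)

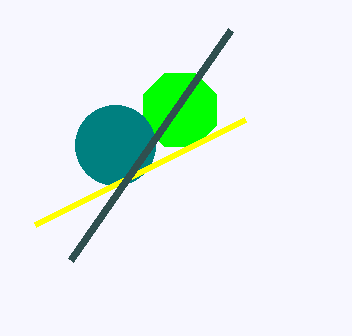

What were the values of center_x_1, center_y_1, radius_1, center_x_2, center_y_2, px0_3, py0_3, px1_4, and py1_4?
center_x_1 = 180, center_y_1 = 110, radius_1 = 40, center_x_2 = 115, center_y_2 = 145, px0_3 = 245, py0_3 = 120, px1_4 = 70, py1_4 = 260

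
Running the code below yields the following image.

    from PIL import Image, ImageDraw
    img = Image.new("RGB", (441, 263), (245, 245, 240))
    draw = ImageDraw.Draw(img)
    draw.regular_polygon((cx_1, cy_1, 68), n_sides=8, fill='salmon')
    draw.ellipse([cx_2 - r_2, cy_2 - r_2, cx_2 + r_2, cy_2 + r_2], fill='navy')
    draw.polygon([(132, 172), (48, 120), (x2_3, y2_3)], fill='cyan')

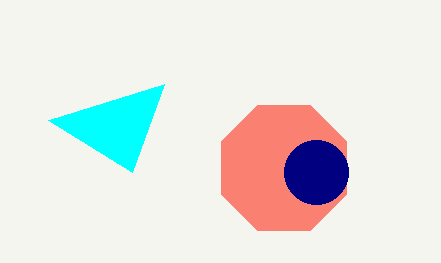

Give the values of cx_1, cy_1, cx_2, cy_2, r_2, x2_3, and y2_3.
cx_1 = 284; cy_1 = 168; cx_2 = 316; cy_2 = 172; r_2 = 32; x2_3 = 164; y2_3 = 84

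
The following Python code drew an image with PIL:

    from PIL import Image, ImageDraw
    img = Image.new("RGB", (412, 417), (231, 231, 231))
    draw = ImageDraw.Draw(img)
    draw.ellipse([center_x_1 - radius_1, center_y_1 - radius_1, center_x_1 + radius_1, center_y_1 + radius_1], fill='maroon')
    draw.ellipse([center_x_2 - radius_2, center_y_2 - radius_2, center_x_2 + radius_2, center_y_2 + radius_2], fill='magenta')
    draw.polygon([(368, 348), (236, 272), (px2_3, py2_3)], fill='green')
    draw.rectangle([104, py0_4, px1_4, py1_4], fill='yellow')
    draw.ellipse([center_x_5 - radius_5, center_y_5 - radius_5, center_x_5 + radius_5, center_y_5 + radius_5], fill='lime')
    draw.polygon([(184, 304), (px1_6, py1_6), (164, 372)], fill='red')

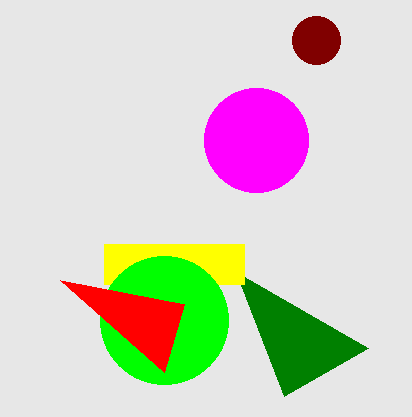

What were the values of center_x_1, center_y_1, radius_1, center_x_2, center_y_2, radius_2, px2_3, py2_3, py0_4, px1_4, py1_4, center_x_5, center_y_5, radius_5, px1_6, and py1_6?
center_x_1 = 316; center_y_1 = 40; radius_1 = 24; center_x_2 = 256; center_y_2 = 140; radius_2 = 52; px2_3 = 284; py2_3 = 396; py0_4 = 244; px1_4 = 244; py1_4 = 284; center_x_5 = 164; center_y_5 = 320; radius_5 = 64; px1_6 = 60; py1_6 = 280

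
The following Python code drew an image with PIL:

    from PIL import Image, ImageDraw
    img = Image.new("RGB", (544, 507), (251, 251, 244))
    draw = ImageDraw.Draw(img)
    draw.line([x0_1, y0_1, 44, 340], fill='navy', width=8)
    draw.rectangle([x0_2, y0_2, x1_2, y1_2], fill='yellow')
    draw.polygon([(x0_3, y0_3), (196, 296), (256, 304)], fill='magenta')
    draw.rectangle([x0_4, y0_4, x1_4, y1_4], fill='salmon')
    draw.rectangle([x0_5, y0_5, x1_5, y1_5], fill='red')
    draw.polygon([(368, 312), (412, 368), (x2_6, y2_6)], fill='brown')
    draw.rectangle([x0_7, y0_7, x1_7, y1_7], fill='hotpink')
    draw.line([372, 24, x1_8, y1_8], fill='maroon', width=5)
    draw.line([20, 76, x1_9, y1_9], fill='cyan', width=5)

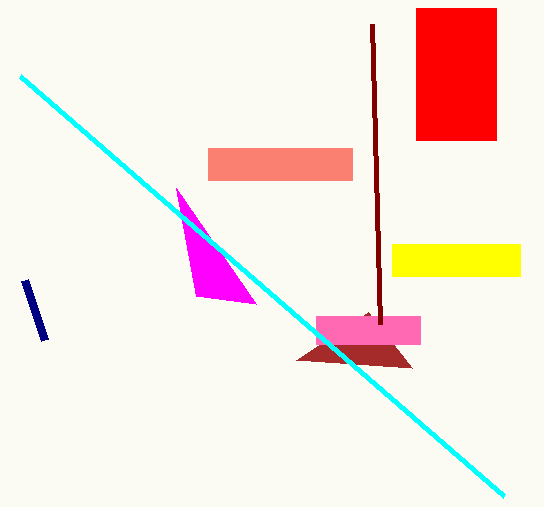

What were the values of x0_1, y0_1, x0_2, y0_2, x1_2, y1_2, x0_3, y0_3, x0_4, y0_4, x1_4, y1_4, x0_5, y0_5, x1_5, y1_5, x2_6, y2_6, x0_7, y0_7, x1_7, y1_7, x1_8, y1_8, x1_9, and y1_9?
x0_1 = 24; y0_1 = 280; x0_2 = 392; y0_2 = 244; x1_2 = 520; y1_2 = 276; x0_3 = 176; y0_3 = 188; x0_4 = 208; y0_4 = 148; x1_4 = 352; y1_4 = 180; x0_5 = 416; y0_5 = 8; x1_5 = 496; y1_5 = 140; x2_6 = 296; y2_6 = 360; x0_7 = 316; y0_7 = 316; x1_7 = 420; y1_7 = 344; x1_8 = 380; y1_8 = 324; x1_9 = 504; y1_9 = 496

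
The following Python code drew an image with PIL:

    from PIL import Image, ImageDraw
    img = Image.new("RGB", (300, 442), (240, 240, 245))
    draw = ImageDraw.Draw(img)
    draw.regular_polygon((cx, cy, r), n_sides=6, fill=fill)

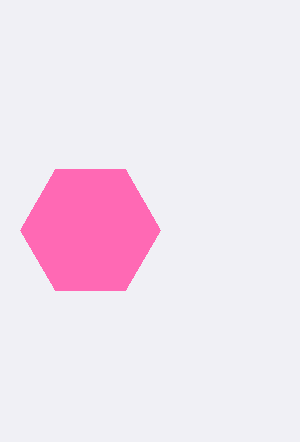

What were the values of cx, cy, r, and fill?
cx = 90
cy = 230
r = 70
fill = 'hotpink'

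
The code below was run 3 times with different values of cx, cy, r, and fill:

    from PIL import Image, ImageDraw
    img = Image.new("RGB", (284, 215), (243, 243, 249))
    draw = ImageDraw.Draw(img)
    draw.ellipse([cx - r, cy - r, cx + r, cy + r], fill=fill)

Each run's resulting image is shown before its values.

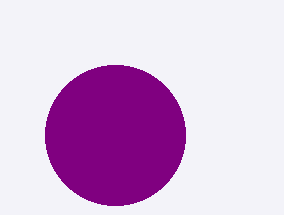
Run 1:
cx = 115
cy = 135
r = 70
fill = 'purple'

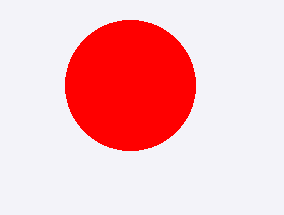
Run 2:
cx = 130; cy = 85; r = 65; fill = 'red'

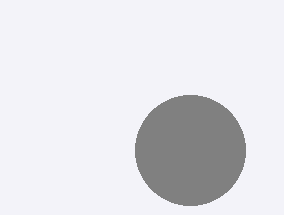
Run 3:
cx = 190
cy = 150
r = 55
fill = 'gray'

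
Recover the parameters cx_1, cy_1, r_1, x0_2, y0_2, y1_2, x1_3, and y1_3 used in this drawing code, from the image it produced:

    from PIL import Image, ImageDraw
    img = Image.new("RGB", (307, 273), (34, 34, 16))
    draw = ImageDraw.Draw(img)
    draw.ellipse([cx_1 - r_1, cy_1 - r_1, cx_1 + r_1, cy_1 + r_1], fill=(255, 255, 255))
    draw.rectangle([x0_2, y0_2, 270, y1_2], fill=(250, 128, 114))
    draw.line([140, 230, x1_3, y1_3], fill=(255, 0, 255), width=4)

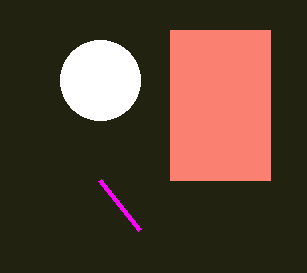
cx_1 = 100; cy_1 = 80; r_1 = 40; x0_2 = 170; y0_2 = 30; y1_2 = 180; x1_3 = 100; y1_3 = 180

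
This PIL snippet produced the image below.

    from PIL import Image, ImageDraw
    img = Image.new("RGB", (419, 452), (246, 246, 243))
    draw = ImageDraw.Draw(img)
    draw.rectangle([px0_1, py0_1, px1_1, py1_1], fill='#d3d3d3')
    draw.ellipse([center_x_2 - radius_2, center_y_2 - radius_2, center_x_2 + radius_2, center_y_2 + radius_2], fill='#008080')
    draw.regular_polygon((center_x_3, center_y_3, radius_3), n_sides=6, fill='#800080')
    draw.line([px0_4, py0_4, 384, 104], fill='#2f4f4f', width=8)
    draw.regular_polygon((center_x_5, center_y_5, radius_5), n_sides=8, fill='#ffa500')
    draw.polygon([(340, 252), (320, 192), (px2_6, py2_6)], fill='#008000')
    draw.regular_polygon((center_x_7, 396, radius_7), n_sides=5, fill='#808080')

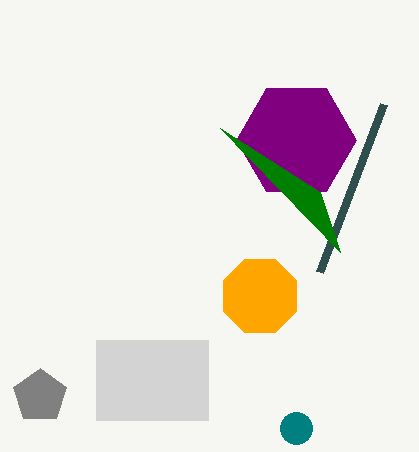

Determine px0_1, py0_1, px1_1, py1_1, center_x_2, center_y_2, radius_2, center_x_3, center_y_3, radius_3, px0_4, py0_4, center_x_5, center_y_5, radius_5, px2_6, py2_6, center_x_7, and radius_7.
px0_1 = 96
py0_1 = 340
px1_1 = 208
py1_1 = 420
center_x_2 = 296
center_y_2 = 428
radius_2 = 16
center_x_3 = 296
center_y_3 = 140
radius_3 = 60
px0_4 = 320
py0_4 = 272
center_x_5 = 260
center_y_5 = 296
radius_5 = 40
px2_6 = 220
py2_6 = 128
center_x_7 = 40
radius_7 = 28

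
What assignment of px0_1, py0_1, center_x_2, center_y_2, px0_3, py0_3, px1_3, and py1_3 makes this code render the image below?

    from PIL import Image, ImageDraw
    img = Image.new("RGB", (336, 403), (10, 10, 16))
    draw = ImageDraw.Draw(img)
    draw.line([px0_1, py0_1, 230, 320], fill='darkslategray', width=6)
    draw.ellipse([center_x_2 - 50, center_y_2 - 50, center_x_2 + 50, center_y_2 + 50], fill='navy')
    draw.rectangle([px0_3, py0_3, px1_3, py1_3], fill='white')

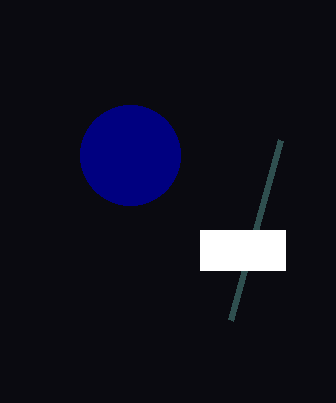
px0_1 = 280, py0_1 = 140, center_x_2 = 130, center_y_2 = 155, px0_3 = 200, py0_3 = 230, px1_3 = 285, py1_3 = 270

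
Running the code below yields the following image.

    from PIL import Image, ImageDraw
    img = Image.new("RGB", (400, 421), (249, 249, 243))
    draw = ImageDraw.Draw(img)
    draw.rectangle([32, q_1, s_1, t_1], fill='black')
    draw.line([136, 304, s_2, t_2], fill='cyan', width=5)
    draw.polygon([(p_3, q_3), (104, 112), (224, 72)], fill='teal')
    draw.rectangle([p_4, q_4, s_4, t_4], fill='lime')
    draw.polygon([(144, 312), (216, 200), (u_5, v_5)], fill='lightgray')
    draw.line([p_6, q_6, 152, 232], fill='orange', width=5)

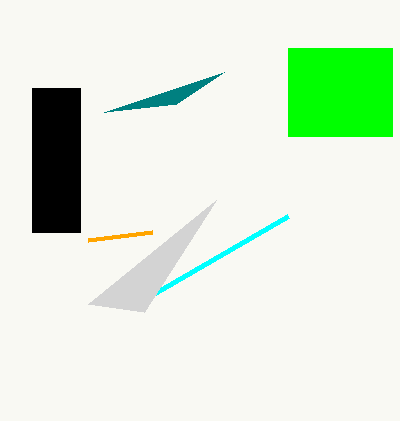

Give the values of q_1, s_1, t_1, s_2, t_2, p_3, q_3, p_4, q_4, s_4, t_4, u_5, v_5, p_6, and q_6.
q_1 = 88
s_1 = 80
t_1 = 232
s_2 = 288
t_2 = 216
p_3 = 176
q_3 = 104
p_4 = 288
q_4 = 48
s_4 = 392
t_4 = 136
u_5 = 88
v_5 = 304
p_6 = 88
q_6 = 240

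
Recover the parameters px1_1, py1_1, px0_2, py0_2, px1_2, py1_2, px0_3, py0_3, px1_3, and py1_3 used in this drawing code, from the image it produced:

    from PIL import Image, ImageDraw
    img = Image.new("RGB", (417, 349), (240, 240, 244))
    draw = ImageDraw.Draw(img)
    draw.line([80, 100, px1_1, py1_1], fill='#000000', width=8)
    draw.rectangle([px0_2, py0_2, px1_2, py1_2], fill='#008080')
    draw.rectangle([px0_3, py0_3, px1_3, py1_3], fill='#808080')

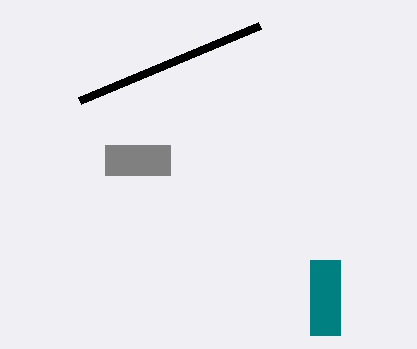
px1_1 = 260; py1_1 = 25; px0_2 = 310; py0_2 = 260; px1_2 = 340; py1_2 = 335; px0_3 = 105; py0_3 = 145; px1_3 = 170; py1_3 = 175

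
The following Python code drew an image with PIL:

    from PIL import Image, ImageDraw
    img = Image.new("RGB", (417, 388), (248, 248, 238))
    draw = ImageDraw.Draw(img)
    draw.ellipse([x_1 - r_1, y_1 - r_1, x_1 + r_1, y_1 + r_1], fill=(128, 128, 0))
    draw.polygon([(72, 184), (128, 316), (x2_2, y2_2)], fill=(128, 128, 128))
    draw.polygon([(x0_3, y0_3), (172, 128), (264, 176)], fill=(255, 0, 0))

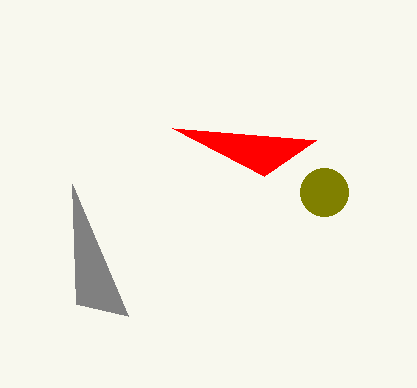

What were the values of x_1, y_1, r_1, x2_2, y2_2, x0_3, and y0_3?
x_1 = 324, y_1 = 192, r_1 = 24, x2_2 = 76, y2_2 = 304, x0_3 = 316, y0_3 = 140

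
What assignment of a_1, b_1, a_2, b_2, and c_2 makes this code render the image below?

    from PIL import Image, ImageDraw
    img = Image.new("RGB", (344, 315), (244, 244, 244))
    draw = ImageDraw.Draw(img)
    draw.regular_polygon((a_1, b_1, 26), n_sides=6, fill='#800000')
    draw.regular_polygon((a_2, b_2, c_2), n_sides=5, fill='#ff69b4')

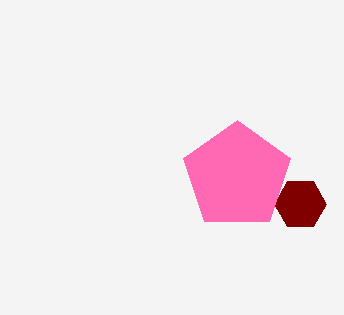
a_1 = 300; b_1 = 204; a_2 = 237; b_2 = 176; c_2 = 56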